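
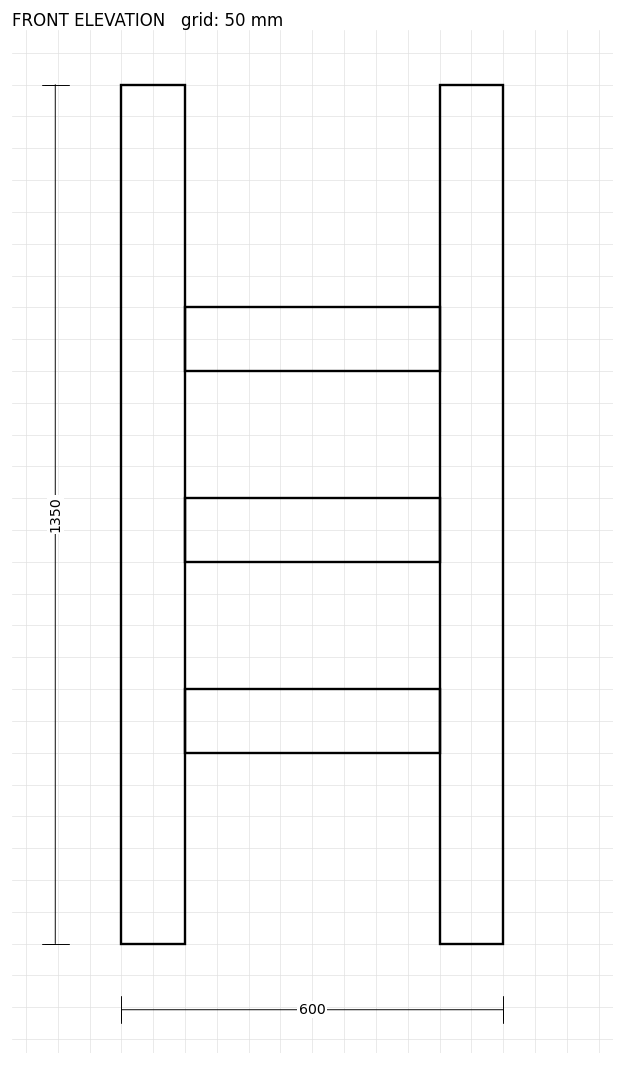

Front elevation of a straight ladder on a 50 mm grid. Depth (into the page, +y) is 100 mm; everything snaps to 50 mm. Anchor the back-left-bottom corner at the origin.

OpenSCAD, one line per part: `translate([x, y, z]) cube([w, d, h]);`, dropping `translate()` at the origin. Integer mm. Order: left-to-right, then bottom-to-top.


cube([100, 100, 1350]);
translate([100, 0, 300]) cube([400, 100, 100]);
translate([100, 0, 600]) cube([400, 100, 100]);
translate([100, 0, 900]) cube([400, 100, 100]);
translate([500, 0, 0]) cube([100, 100, 1350]);


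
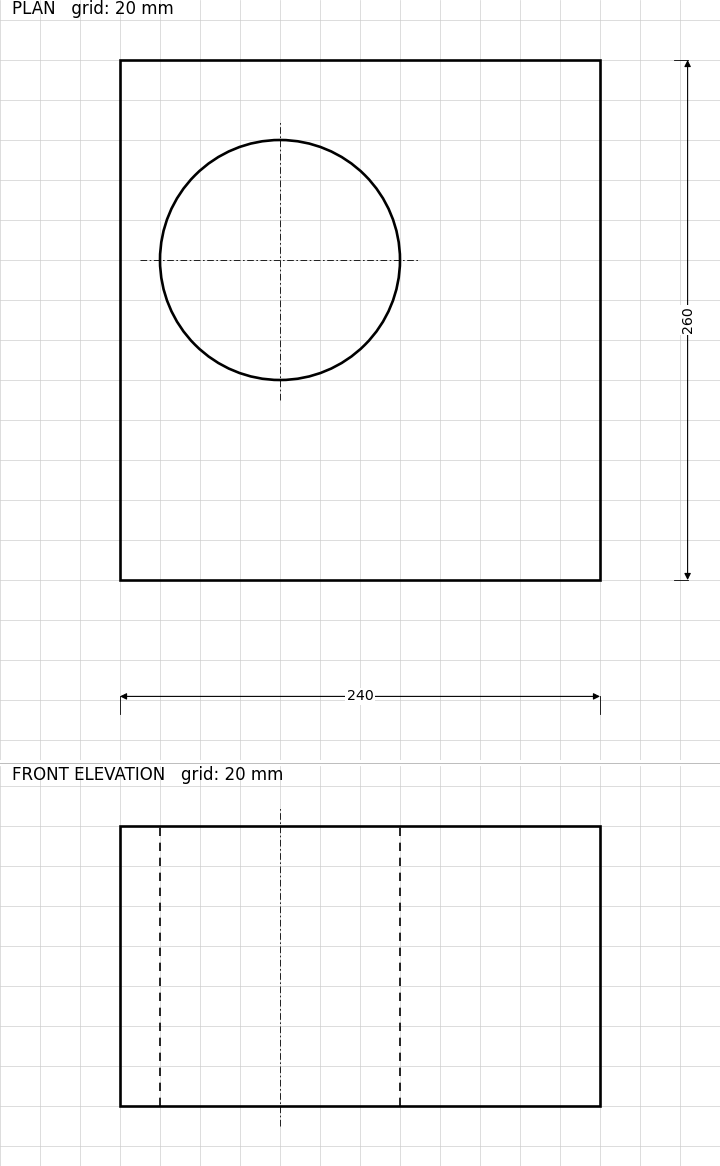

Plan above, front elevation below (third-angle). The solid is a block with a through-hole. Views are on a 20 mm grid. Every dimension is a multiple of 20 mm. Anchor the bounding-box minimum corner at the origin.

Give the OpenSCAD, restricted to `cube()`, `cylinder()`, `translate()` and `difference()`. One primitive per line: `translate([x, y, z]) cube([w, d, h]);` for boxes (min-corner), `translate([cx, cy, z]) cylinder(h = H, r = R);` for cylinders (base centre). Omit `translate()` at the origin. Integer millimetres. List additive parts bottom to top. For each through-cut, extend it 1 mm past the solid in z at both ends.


difference() {
  cube([240, 260, 140]);
  translate([80, 160, -1]) cylinder(h = 142, r = 60);
}


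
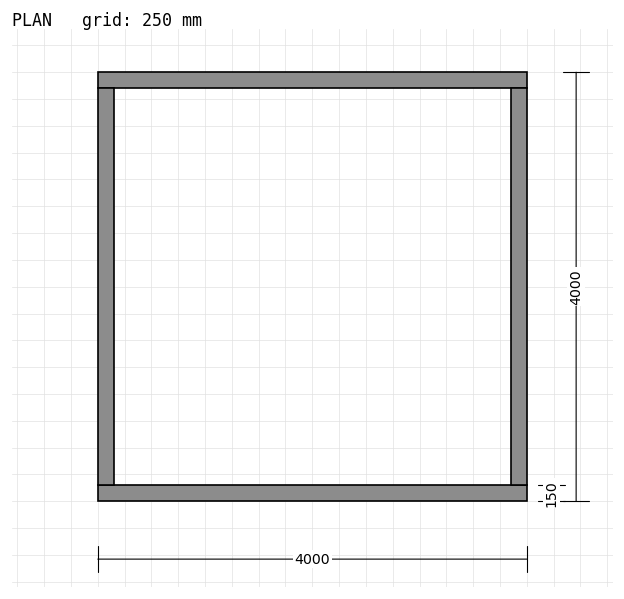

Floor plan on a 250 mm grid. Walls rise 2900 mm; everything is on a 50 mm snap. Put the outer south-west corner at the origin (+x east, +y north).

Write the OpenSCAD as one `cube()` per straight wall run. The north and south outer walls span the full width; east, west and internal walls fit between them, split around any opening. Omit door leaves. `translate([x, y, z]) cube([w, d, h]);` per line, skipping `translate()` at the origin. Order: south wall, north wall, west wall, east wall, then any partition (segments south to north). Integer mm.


cube([4000, 150, 2900]);
translate([0, 3850, 0]) cube([4000, 150, 2900]);
translate([0, 150, 0]) cube([150, 3700, 2900]);
translate([3850, 150, 0]) cube([150, 3700, 2900]);


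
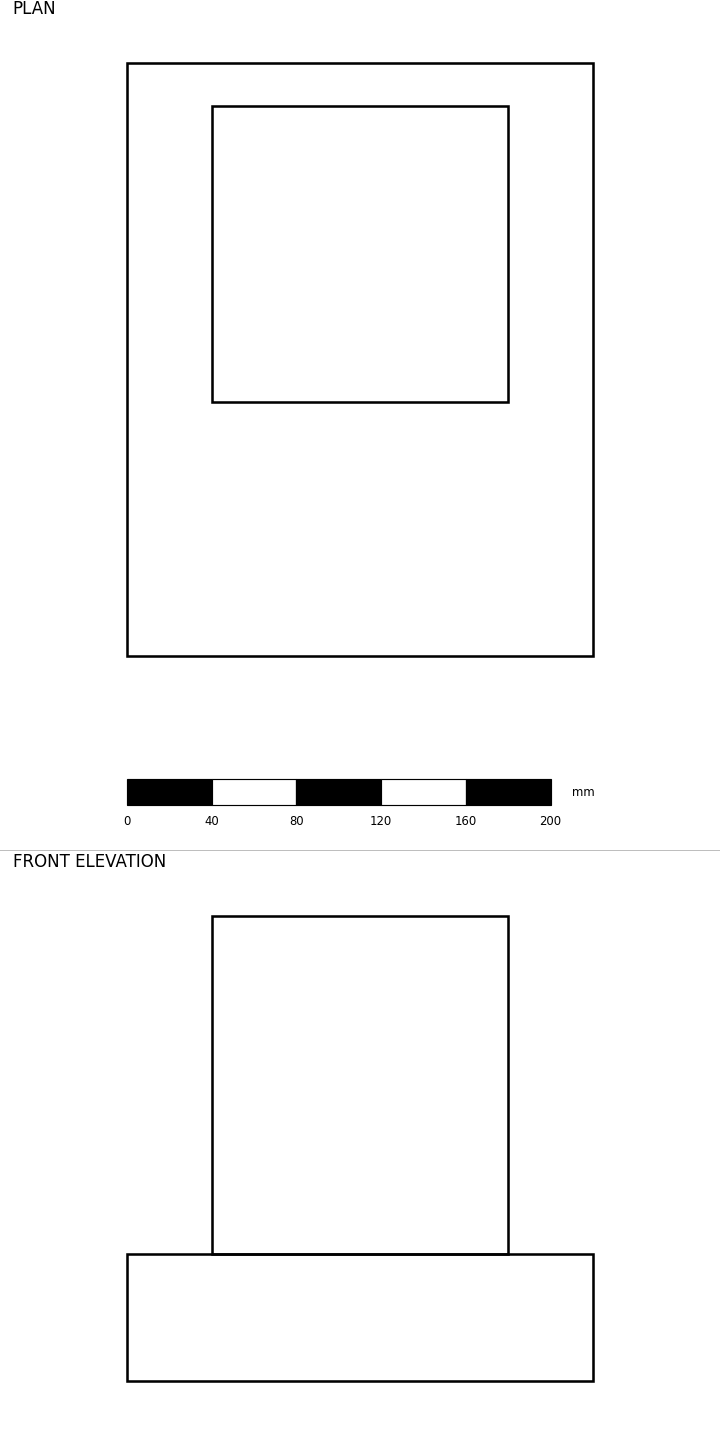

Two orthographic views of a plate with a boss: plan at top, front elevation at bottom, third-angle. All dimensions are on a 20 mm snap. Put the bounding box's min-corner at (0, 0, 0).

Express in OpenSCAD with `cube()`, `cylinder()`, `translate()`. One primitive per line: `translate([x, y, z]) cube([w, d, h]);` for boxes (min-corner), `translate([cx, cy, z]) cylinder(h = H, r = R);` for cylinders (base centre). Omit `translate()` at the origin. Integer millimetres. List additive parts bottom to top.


cube([220, 280, 60]);
translate([40, 120, 60]) cube([140, 140, 160]);


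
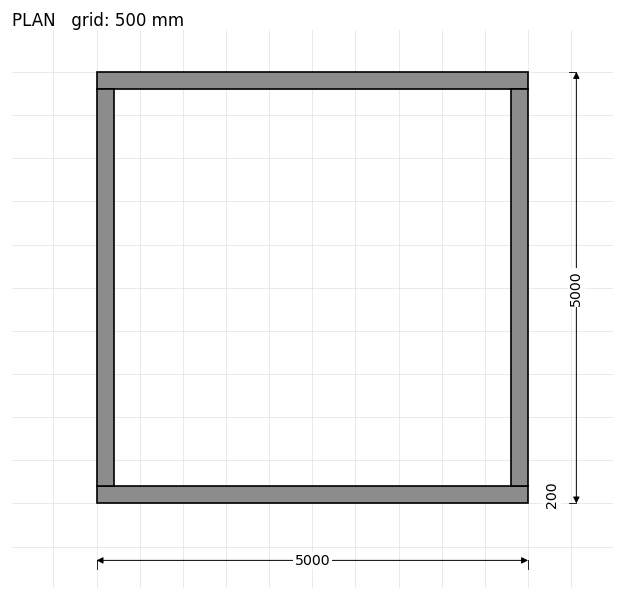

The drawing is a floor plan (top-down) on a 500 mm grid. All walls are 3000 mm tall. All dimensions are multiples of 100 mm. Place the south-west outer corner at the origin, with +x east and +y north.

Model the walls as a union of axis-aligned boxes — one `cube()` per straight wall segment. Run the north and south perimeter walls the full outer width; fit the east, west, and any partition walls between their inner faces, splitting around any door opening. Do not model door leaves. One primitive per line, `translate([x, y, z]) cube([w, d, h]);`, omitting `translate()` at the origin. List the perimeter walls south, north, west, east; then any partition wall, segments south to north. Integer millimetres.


cube([5000, 200, 3000]);
translate([0, 4800, 0]) cube([5000, 200, 3000]);
translate([0, 200, 0]) cube([200, 4600, 3000]);
translate([4800, 200, 0]) cube([200, 4600, 3000]);


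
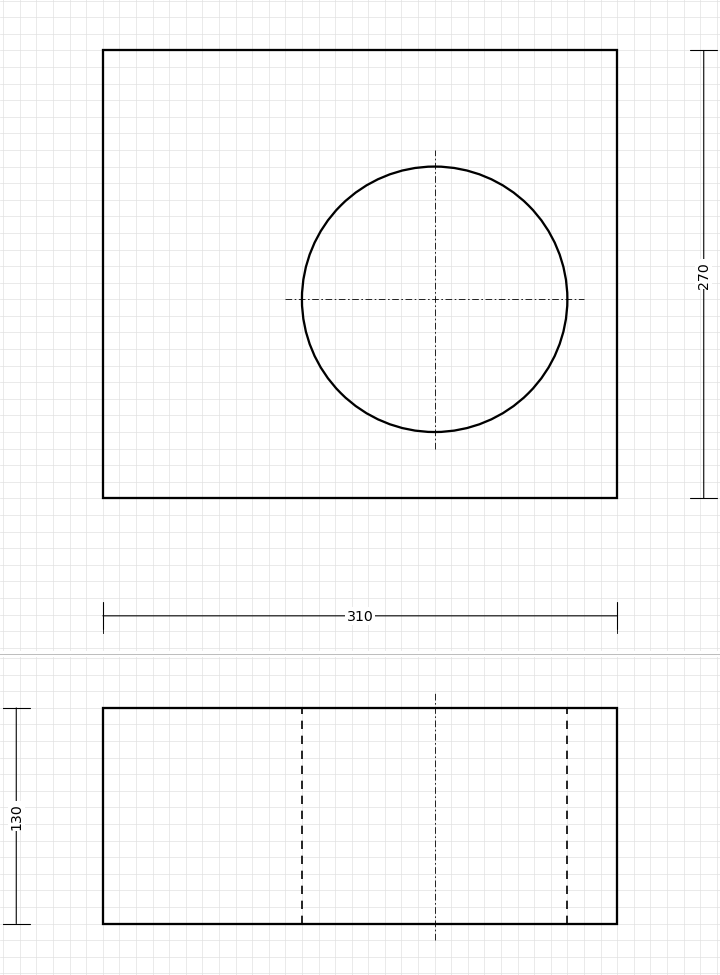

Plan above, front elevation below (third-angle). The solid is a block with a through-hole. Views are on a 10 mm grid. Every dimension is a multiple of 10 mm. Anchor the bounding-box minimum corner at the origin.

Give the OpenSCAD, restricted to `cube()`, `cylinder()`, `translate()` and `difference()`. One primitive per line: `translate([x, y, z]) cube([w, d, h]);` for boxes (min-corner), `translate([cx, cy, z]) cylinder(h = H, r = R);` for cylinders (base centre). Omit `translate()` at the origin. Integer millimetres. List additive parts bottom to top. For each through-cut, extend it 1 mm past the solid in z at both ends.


difference() {
  cube([310, 270, 130]);
  translate([200, 120, -1]) cylinder(h = 132, r = 80);
}


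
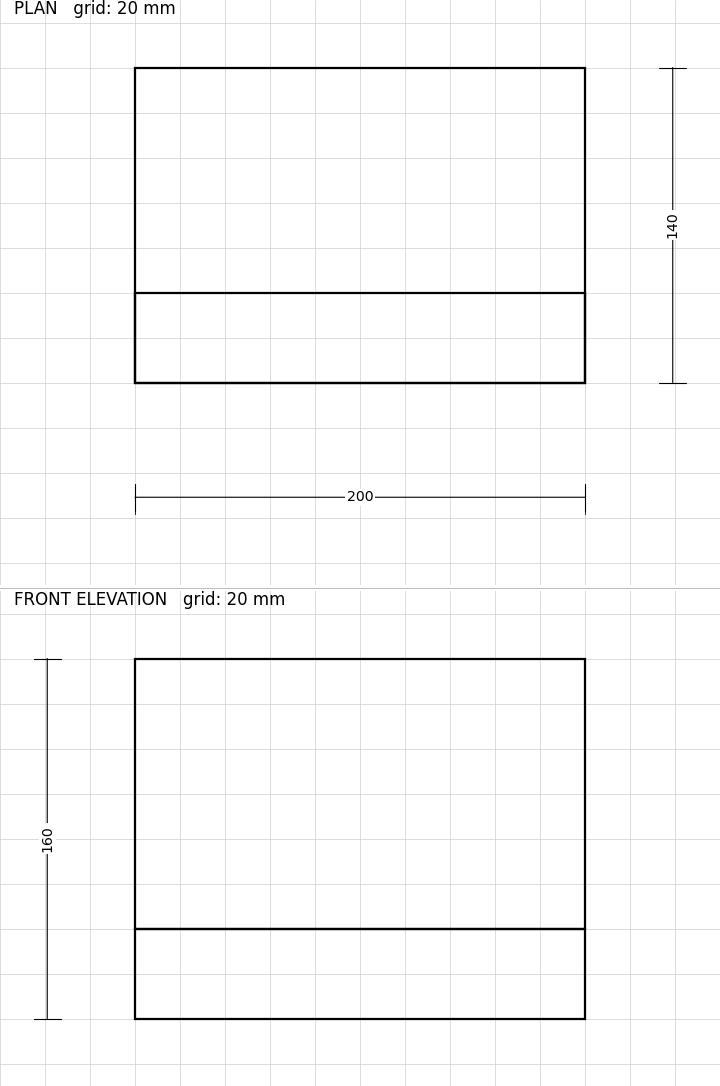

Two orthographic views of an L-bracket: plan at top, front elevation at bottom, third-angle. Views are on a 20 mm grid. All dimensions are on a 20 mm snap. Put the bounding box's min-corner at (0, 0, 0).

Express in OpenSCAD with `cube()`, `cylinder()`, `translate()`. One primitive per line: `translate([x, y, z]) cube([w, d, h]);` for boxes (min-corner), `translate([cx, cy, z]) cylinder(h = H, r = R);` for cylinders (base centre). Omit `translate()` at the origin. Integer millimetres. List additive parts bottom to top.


cube([200, 140, 40]);
translate([0, 0, 40]) cube([200, 40, 120]);


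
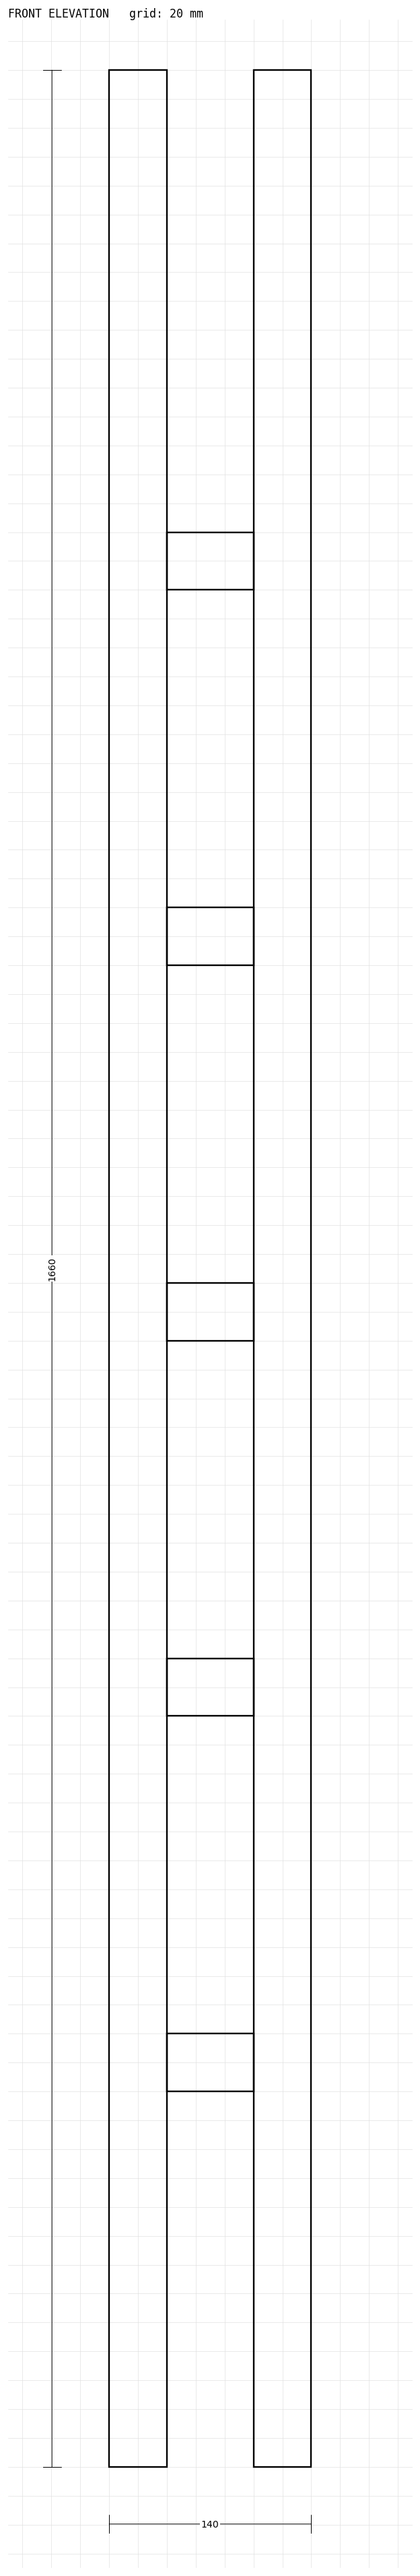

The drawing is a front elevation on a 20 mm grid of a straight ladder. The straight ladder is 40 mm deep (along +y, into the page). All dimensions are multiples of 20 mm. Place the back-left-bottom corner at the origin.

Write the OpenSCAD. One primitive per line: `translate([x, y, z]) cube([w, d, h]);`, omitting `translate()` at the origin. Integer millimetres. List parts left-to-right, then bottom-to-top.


cube([40, 40, 1660]);
translate([40, 0, 260]) cube([60, 40, 40]);
translate([40, 0, 520]) cube([60, 40, 40]);
translate([40, 0, 780]) cube([60, 40, 40]);
translate([40, 0, 1040]) cube([60, 40, 40]);
translate([40, 0, 1300]) cube([60, 40, 40]);
translate([100, 0, 0]) cube([40, 40, 1660]);


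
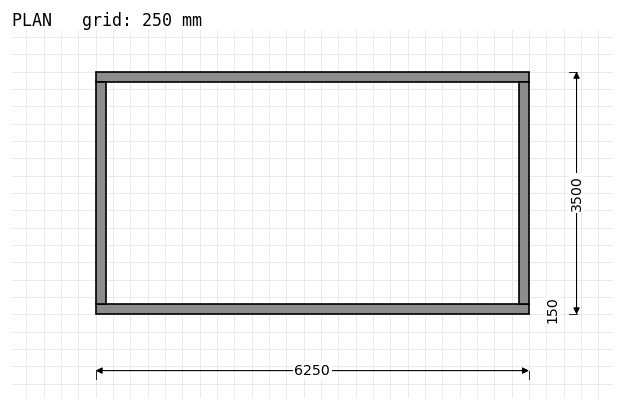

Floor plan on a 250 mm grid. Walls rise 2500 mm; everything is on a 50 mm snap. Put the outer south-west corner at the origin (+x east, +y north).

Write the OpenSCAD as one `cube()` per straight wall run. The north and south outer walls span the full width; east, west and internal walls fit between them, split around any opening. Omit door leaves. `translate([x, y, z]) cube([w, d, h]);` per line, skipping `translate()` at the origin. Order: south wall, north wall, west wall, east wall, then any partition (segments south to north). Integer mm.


cube([6250, 150, 2500]);
translate([0, 3350, 0]) cube([6250, 150, 2500]);
translate([0, 150, 0]) cube([150, 3200, 2500]);
translate([6100, 150, 0]) cube([150, 3200, 2500]);


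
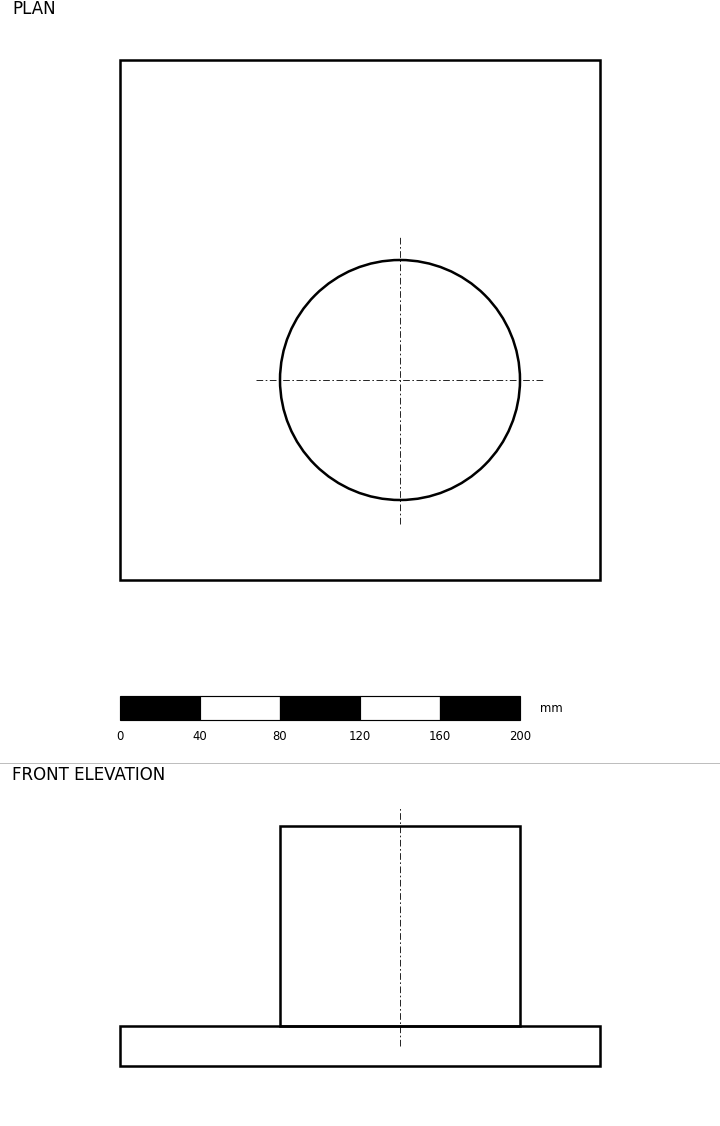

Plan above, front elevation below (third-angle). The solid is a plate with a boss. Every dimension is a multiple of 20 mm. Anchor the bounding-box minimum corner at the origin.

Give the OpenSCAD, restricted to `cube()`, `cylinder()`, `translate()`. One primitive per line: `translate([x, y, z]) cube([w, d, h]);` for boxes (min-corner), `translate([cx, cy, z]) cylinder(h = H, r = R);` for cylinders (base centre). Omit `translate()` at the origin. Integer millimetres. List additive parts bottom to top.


cube([240, 260, 20]);
translate([140, 100, 20]) cylinder(h = 100, r = 60);


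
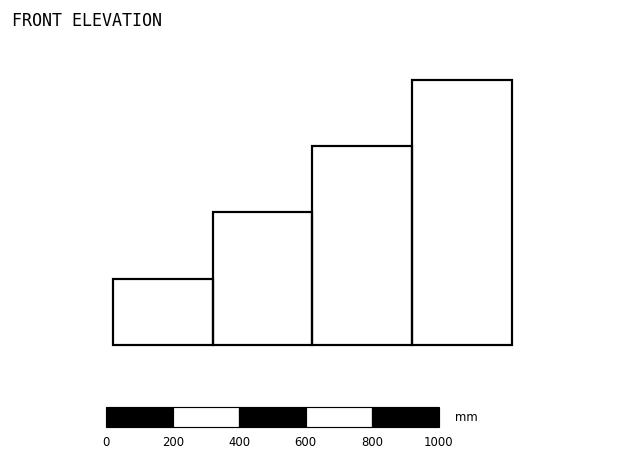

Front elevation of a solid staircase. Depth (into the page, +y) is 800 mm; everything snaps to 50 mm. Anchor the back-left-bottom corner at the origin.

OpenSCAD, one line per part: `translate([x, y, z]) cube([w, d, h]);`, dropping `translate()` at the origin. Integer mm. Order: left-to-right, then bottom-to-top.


cube([300, 800, 200]);
translate([300, 0, 0]) cube([300, 800, 400]);
translate([600, 0, 0]) cube([300, 800, 600]);
translate([900, 0, 0]) cube([300, 800, 800]);


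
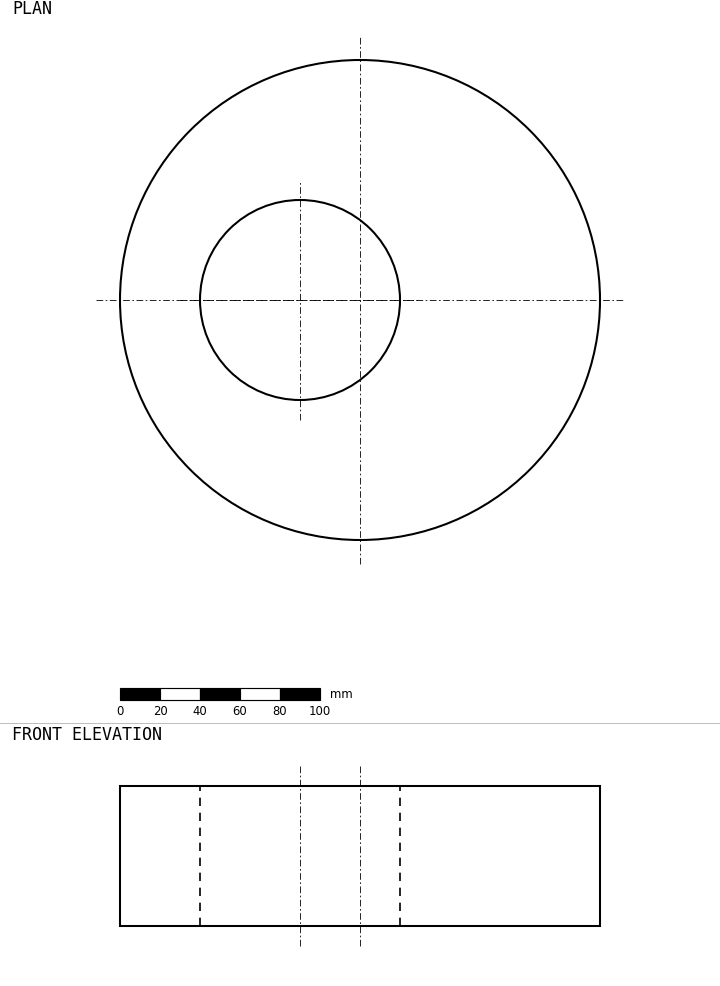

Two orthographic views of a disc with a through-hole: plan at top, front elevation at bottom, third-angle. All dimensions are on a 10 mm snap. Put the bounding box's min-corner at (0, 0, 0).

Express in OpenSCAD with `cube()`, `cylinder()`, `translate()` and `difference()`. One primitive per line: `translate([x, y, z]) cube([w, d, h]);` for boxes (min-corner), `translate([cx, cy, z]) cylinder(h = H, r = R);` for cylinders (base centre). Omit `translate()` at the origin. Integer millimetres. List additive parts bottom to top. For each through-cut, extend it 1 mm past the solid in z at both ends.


difference() {
  translate([120, 120, 0]) cylinder(h = 70, r = 120);
  translate([90, 120, -1]) cylinder(h = 72, r = 50);
}


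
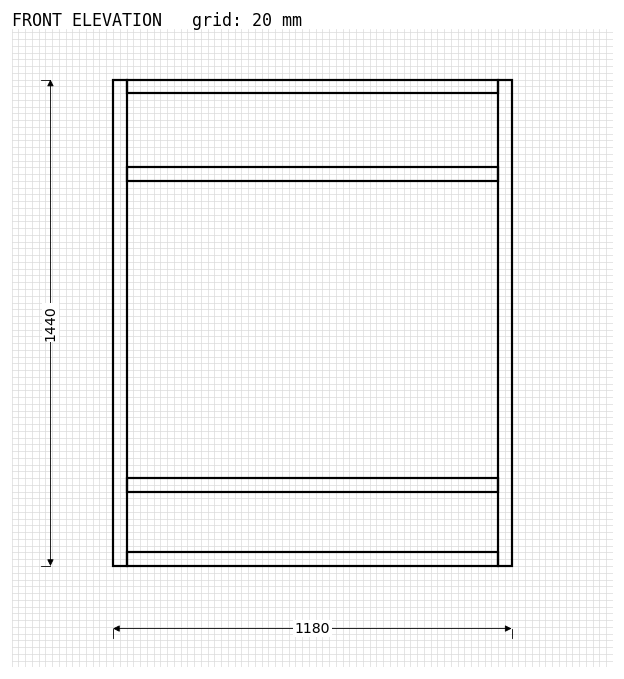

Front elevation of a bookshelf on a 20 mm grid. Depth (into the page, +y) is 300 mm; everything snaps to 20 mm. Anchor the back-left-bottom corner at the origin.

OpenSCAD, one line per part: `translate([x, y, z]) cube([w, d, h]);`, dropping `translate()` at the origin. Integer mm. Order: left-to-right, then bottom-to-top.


cube([40, 300, 1440]);
translate([40, 0, 0]) cube([1100, 300, 40]);
translate([40, 0, 220]) cube([1100, 300, 40]);
translate([40, 0, 1140]) cube([1100, 300, 40]);
translate([40, 0, 1400]) cube([1100, 300, 40]);
translate([1140, 0, 0]) cube([40, 300, 1440]);


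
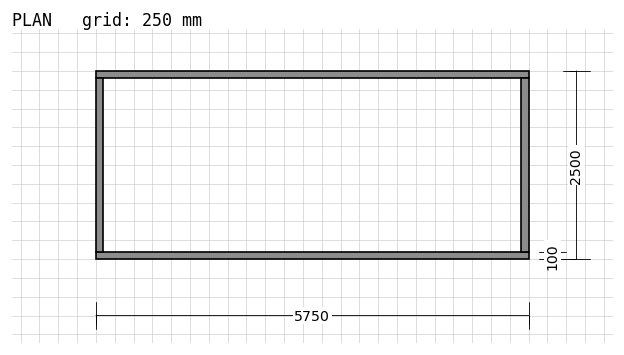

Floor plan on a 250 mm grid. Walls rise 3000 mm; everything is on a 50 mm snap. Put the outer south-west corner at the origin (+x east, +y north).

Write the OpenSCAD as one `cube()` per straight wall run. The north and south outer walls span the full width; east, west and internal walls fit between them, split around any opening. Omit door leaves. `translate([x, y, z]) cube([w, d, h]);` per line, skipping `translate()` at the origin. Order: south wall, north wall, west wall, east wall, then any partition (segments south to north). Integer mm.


cube([5750, 100, 3000]);
translate([0, 2400, 0]) cube([5750, 100, 3000]);
translate([0, 100, 0]) cube([100, 2300, 3000]);
translate([5650, 100, 0]) cube([100, 2300, 3000]);


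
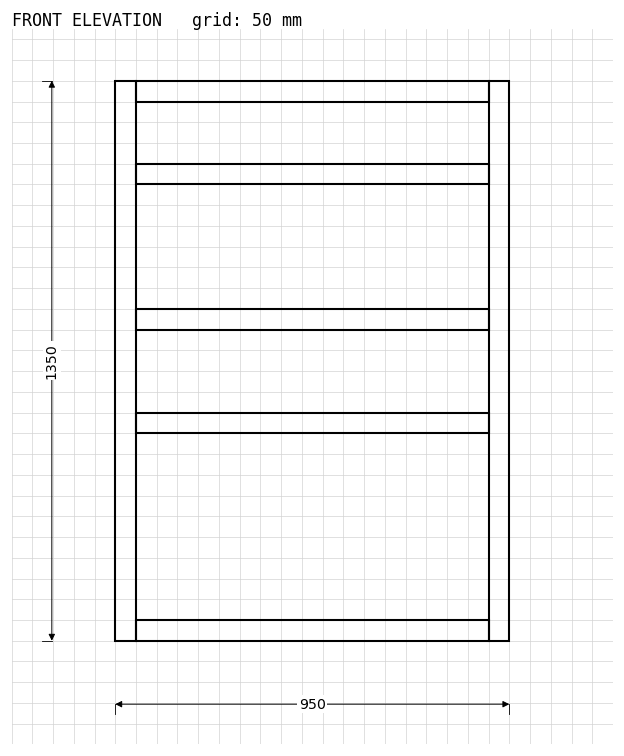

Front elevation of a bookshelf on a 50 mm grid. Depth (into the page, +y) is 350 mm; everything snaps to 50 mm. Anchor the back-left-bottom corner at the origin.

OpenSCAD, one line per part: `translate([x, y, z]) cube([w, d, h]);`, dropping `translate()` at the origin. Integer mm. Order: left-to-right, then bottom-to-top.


cube([50, 350, 1350]);
translate([50, 0, 0]) cube([850, 350, 50]);
translate([50, 0, 500]) cube([850, 350, 50]);
translate([50, 0, 750]) cube([850, 350, 50]);
translate([50, 0, 1100]) cube([850, 350, 50]);
translate([50, 0, 1300]) cube([850, 350, 50]);
translate([900, 0, 0]) cube([50, 350, 1350]);


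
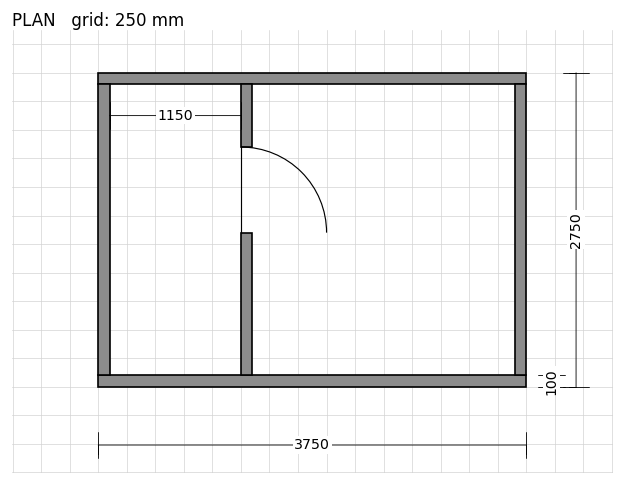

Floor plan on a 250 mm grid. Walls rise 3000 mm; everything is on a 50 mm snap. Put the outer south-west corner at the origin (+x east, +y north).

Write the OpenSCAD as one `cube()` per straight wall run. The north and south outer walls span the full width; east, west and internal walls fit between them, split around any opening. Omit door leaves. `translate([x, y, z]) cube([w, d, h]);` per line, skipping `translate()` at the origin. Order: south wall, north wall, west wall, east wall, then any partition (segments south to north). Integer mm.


cube([3750, 100, 3000]);
translate([0, 2650, 0]) cube([3750, 100, 3000]);
translate([0, 100, 0]) cube([100, 2550, 3000]);
translate([3650, 100, 0]) cube([100, 2550, 3000]);
translate([1250, 100, 0]) cube([100, 1250, 3000]);
translate([1250, 2100, 0]) cube([100, 550, 3000]);


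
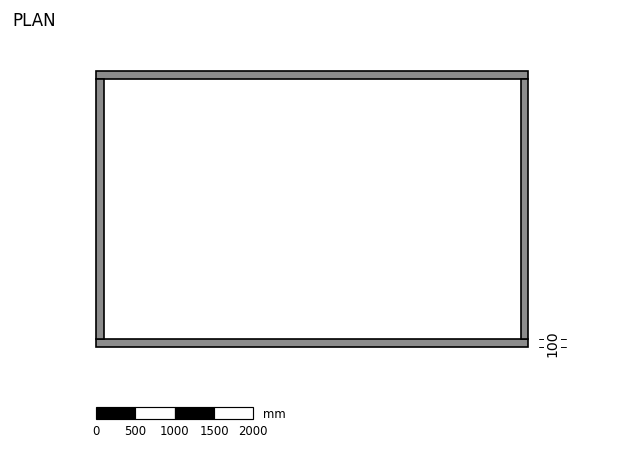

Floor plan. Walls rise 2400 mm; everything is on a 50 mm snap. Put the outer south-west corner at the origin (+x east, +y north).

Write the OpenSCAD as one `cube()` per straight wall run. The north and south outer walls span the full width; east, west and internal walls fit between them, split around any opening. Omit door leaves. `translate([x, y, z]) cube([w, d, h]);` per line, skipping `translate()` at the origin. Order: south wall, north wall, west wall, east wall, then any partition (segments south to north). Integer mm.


cube([5500, 100, 2400]);
translate([0, 3400, 0]) cube([5500, 100, 2400]);
translate([0, 100, 0]) cube([100, 3300, 2400]);
translate([5400, 100, 0]) cube([100, 3300, 2400]);


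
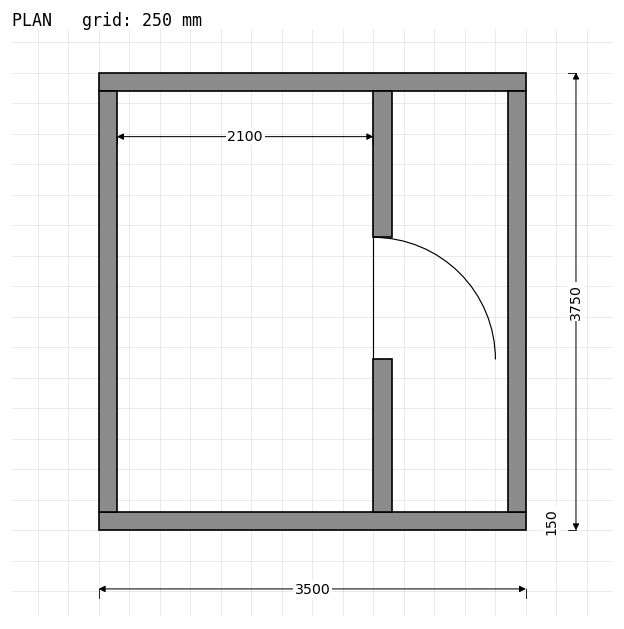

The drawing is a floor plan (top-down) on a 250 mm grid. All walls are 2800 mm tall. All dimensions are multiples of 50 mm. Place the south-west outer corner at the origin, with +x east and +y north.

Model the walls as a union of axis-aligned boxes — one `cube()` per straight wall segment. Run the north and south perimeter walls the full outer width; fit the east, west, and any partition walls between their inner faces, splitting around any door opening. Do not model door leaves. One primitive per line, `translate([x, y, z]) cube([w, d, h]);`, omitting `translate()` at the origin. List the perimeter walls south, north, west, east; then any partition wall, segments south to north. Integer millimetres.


cube([3500, 150, 2800]);
translate([0, 3600, 0]) cube([3500, 150, 2800]);
translate([0, 150, 0]) cube([150, 3450, 2800]);
translate([3350, 150, 0]) cube([150, 3450, 2800]);
translate([2250, 150, 0]) cube([150, 1250, 2800]);
translate([2250, 2400, 0]) cube([150, 1200, 2800]);


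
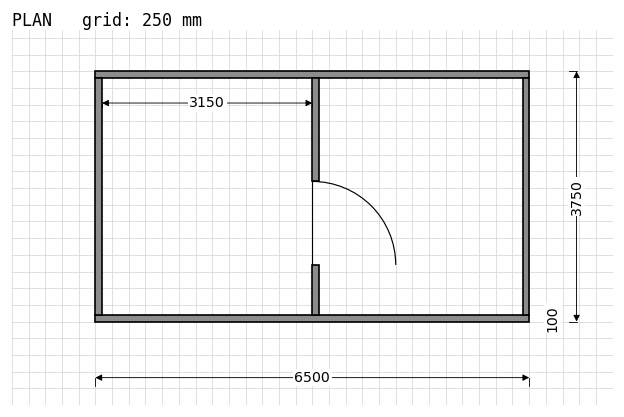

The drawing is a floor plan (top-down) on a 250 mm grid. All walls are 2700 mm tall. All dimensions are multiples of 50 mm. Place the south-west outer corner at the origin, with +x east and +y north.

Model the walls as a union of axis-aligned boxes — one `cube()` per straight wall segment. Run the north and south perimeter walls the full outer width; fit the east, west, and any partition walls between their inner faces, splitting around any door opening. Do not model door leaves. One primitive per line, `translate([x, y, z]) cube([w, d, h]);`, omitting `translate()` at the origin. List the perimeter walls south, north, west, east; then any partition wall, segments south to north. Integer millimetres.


cube([6500, 100, 2700]);
translate([0, 3650, 0]) cube([6500, 100, 2700]);
translate([0, 100, 0]) cube([100, 3550, 2700]);
translate([6400, 100, 0]) cube([100, 3550, 2700]);
translate([3250, 100, 0]) cube([100, 750, 2700]);
translate([3250, 2100, 0]) cube([100, 1550, 2700]);


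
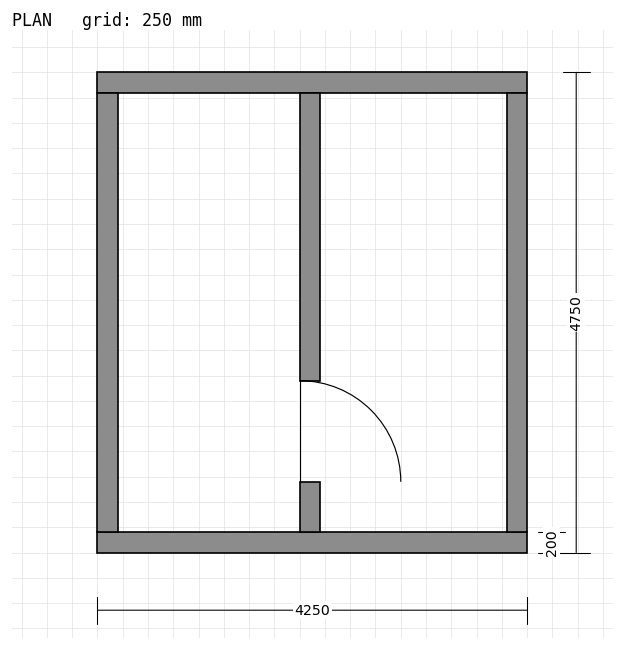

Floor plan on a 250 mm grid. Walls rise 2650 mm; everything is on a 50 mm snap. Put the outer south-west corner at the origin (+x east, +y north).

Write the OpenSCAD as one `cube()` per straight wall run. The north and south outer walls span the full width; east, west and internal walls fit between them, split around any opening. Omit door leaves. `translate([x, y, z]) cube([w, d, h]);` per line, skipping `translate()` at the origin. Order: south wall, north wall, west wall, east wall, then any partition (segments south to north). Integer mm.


cube([4250, 200, 2650]);
translate([0, 4550, 0]) cube([4250, 200, 2650]);
translate([0, 200, 0]) cube([200, 4350, 2650]);
translate([4050, 200, 0]) cube([200, 4350, 2650]);
translate([2000, 200, 0]) cube([200, 500, 2650]);
translate([2000, 1700, 0]) cube([200, 2850, 2650]);


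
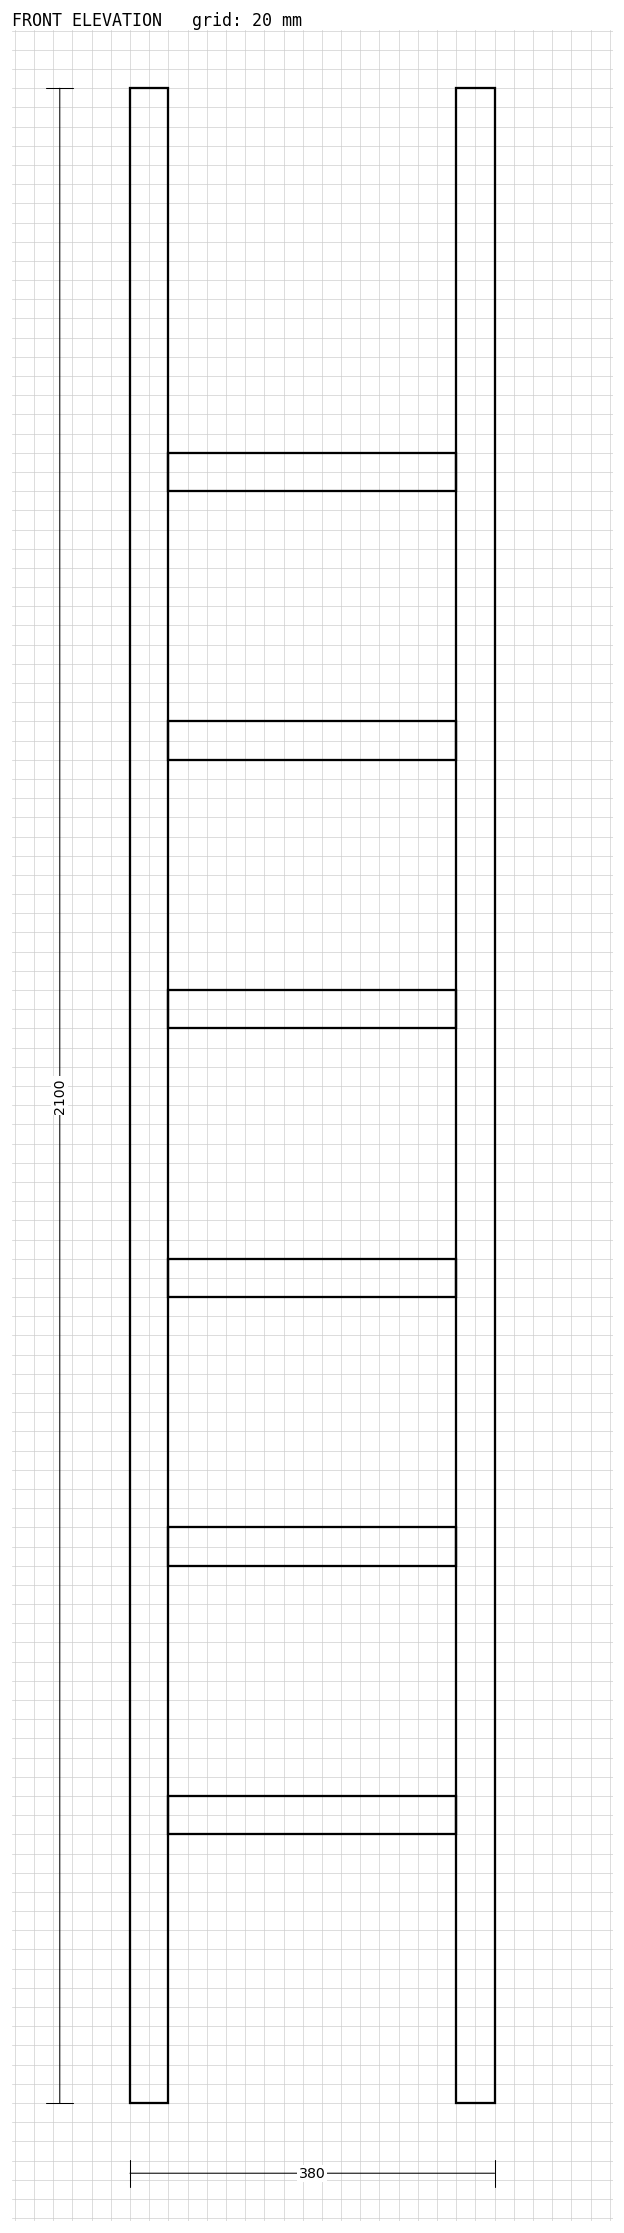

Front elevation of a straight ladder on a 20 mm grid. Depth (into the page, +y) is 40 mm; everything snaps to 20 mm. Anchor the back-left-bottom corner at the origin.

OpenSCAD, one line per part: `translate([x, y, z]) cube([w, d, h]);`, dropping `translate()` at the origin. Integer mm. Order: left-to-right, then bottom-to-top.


cube([40, 40, 2100]);
translate([40, 0, 280]) cube([300, 40, 40]);
translate([40, 0, 560]) cube([300, 40, 40]);
translate([40, 0, 840]) cube([300, 40, 40]);
translate([40, 0, 1120]) cube([300, 40, 40]);
translate([40, 0, 1400]) cube([300, 40, 40]);
translate([40, 0, 1680]) cube([300, 40, 40]);
translate([340, 0, 0]) cube([40, 40, 2100]);


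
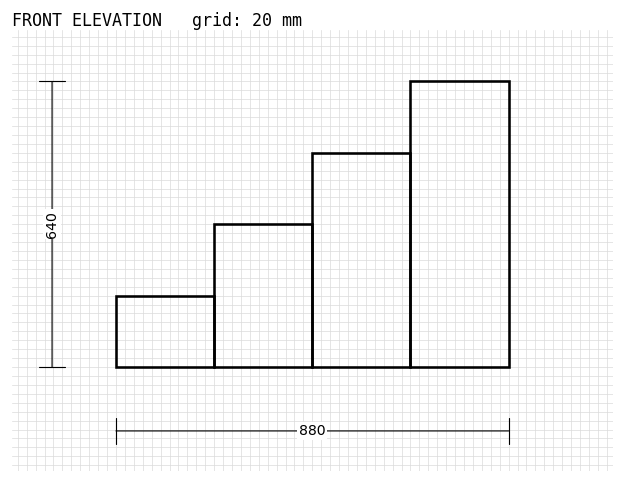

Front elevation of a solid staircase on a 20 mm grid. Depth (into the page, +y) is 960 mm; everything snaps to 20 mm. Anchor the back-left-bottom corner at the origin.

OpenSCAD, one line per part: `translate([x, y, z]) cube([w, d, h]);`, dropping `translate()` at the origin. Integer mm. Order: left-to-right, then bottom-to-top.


cube([220, 960, 160]);
translate([220, 0, 0]) cube([220, 960, 320]);
translate([440, 0, 0]) cube([220, 960, 480]);
translate([660, 0, 0]) cube([220, 960, 640]);


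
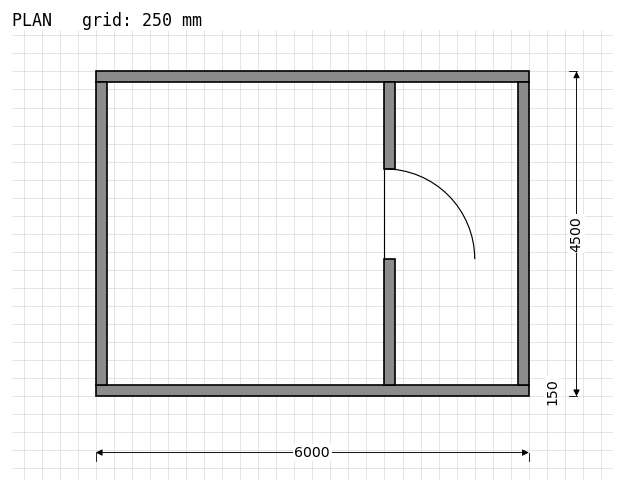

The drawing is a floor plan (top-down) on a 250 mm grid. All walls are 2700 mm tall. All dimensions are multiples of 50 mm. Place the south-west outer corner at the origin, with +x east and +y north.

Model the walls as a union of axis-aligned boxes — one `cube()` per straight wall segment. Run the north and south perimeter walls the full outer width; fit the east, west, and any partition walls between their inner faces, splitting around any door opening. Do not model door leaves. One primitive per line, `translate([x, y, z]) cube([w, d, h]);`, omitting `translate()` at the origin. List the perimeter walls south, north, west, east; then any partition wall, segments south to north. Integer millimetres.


cube([6000, 150, 2700]);
translate([0, 4350, 0]) cube([6000, 150, 2700]);
translate([0, 150, 0]) cube([150, 4200, 2700]);
translate([5850, 150, 0]) cube([150, 4200, 2700]);
translate([4000, 150, 0]) cube([150, 1750, 2700]);
translate([4000, 3150, 0]) cube([150, 1200, 2700]);


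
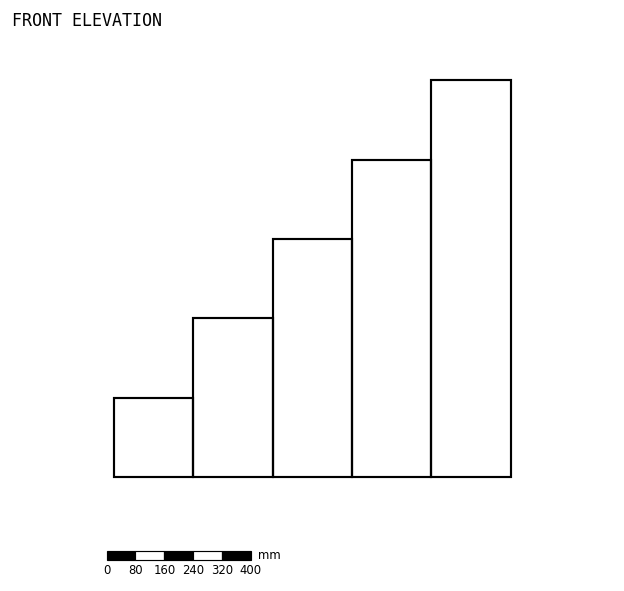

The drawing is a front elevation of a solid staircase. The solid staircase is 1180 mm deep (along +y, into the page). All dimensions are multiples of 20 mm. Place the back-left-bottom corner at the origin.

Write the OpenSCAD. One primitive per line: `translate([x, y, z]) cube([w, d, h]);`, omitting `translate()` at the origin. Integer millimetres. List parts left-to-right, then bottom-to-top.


cube([220, 1180, 220]);
translate([220, 0, 0]) cube([220, 1180, 440]);
translate([440, 0, 0]) cube([220, 1180, 660]);
translate([660, 0, 0]) cube([220, 1180, 880]);
translate([880, 0, 0]) cube([220, 1180, 1100]);


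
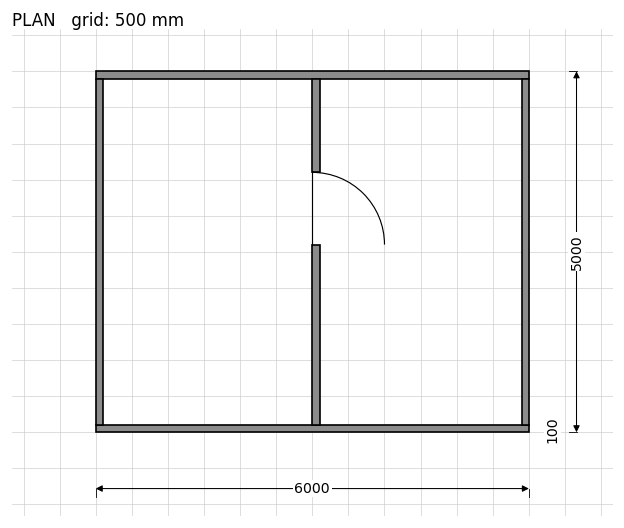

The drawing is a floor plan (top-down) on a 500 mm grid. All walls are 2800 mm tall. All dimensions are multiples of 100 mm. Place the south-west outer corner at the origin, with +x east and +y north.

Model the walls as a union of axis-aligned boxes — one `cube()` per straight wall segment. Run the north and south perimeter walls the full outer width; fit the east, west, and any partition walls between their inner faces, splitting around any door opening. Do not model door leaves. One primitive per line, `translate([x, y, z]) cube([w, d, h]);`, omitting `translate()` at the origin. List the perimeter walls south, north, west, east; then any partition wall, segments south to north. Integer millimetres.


cube([6000, 100, 2800]);
translate([0, 4900, 0]) cube([6000, 100, 2800]);
translate([0, 100, 0]) cube([100, 4800, 2800]);
translate([5900, 100, 0]) cube([100, 4800, 2800]);
translate([3000, 100, 0]) cube([100, 2500, 2800]);
translate([3000, 3600, 0]) cube([100, 1300, 2800]);


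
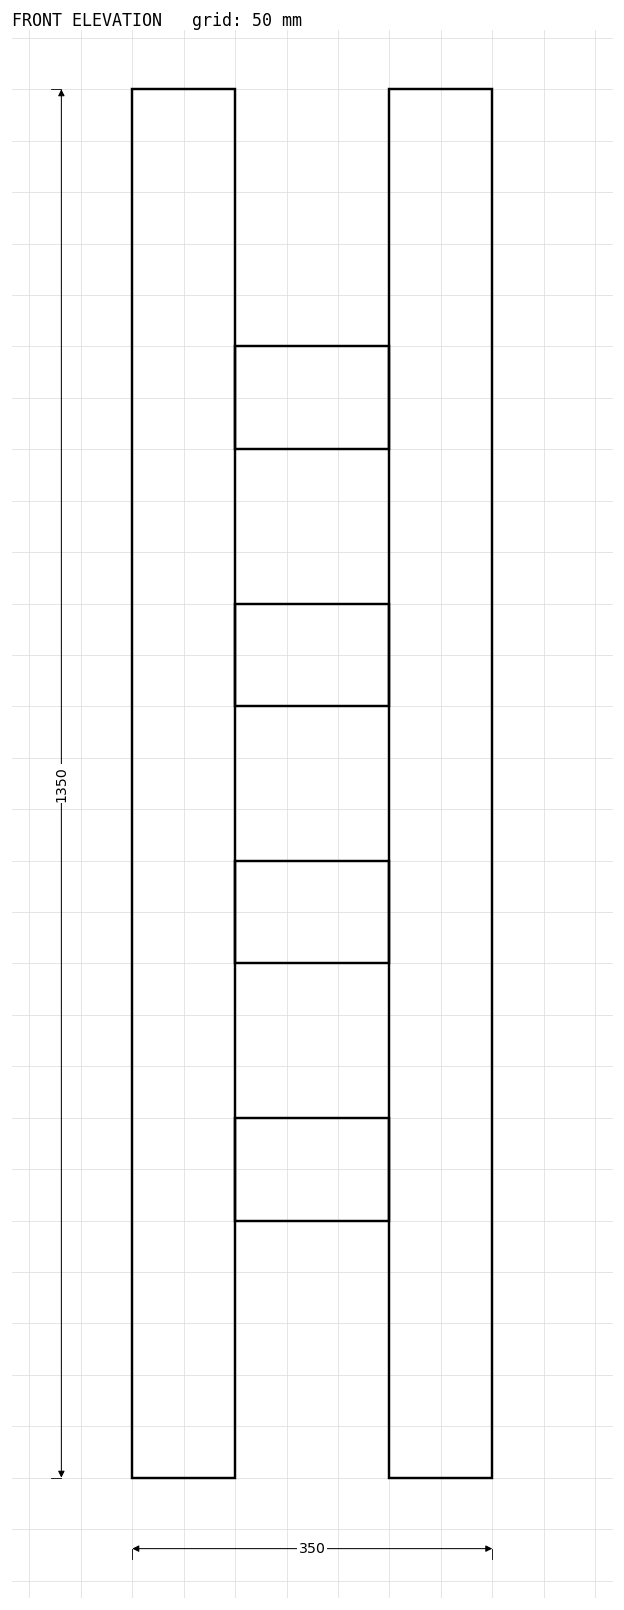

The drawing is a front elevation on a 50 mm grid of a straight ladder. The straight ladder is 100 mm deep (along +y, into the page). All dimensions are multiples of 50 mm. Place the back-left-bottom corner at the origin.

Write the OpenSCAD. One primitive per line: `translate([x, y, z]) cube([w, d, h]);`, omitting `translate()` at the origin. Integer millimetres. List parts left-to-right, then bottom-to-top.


cube([100, 100, 1350]);
translate([100, 0, 250]) cube([150, 100, 100]);
translate([100, 0, 500]) cube([150, 100, 100]);
translate([100, 0, 750]) cube([150, 100, 100]);
translate([100, 0, 1000]) cube([150, 100, 100]);
translate([250, 0, 0]) cube([100, 100, 1350]);


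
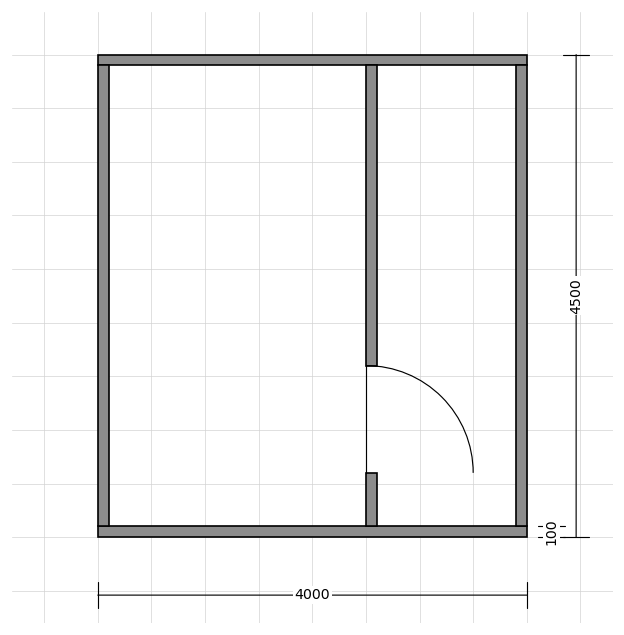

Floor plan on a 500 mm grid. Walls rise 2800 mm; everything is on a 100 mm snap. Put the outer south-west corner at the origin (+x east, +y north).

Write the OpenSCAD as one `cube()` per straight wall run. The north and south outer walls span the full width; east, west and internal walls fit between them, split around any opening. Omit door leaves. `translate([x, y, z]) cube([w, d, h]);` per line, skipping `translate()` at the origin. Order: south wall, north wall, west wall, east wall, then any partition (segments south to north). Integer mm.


cube([4000, 100, 2800]);
translate([0, 4400, 0]) cube([4000, 100, 2800]);
translate([0, 100, 0]) cube([100, 4300, 2800]);
translate([3900, 100, 0]) cube([100, 4300, 2800]);
translate([2500, 100, 0]) cube([100, 500, 2800]);
translate([2500, 1600, 0]) cube([100, 2800, 2800]);


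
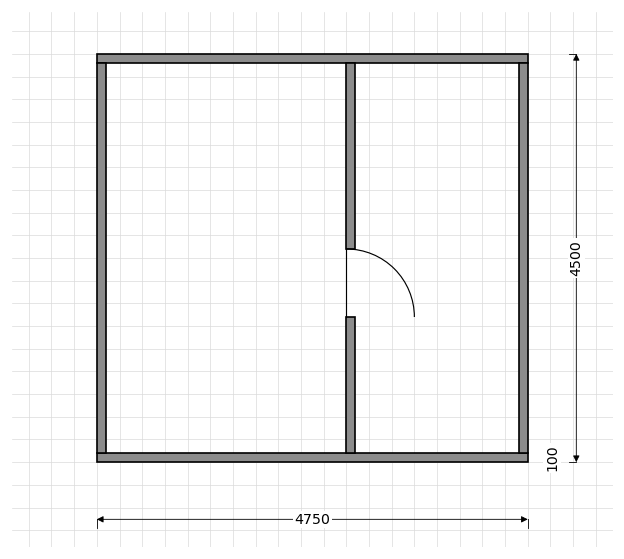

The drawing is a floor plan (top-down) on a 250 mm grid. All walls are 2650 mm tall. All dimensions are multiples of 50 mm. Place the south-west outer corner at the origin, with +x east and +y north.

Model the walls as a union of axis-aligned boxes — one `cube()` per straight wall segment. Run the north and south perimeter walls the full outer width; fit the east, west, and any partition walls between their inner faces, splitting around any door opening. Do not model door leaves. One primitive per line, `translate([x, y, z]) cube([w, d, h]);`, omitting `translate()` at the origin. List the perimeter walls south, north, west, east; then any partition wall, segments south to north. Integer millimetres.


cube([4750, 100, 2650]);
translate([0, 4400, 0]) cube([4750, 100, 2650]);
translate([0, 100, 0]) cube([100, 4300, 2650]);
translate([4650, 100, 0]) cube([100, 4300, 2650]);
translate([2750, 100, 0]) cube([100, 1500, 2650]);
translate([2750, 2350, 0]) cube([100, 2050, 2650]);


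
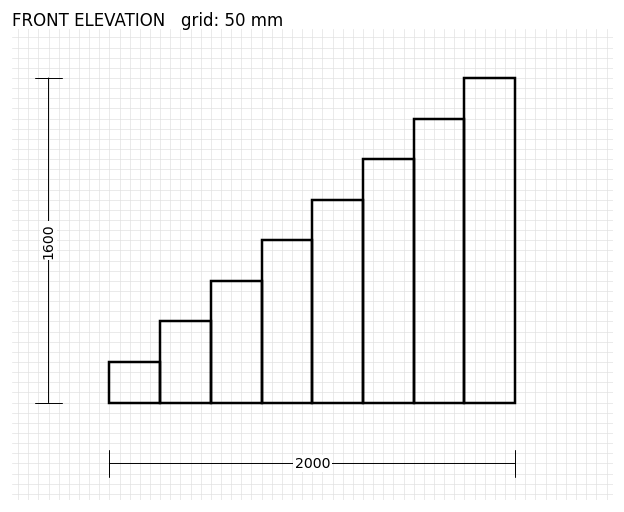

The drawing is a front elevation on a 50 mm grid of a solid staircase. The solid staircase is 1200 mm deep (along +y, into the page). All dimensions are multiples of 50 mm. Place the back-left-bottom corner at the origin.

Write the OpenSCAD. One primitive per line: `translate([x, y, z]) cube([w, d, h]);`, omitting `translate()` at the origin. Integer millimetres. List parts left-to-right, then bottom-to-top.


cube([250, 1200, 200]);
translate([250, 0, 0]) cube([250, 1200, 400]);
translate([500, 0, 0]) cube([250, 1200, 600]);
translate([750, 0, 0]) cube([250, 1200, 800]);
translate([1000, 0, 0]) cube([250, 1200, 1000]);
translate([1250, 0, 0]) cube([250, 1200, 1200]);
translate([1500, 0, 0]) cube([250, 1200, 1400]);
translate([1750, 0, 0]) cube([250, 1200, 1600]);


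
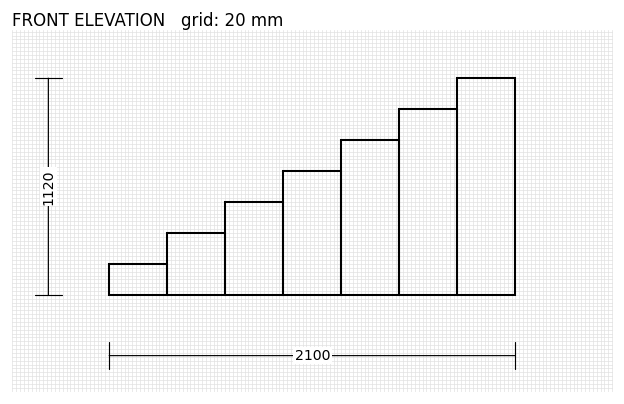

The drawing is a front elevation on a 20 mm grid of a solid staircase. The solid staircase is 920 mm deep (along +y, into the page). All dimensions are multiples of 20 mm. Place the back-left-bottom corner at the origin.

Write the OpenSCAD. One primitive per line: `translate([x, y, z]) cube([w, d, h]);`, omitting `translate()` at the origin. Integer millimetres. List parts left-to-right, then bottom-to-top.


cube([300, 920, 160]);
translate([300, 0, 0]) cube([300, 920, 320]);
translate([600, 0, 0]) cube([300, 920, 480]);
translate([900, 0, 0]) cube([300, 920, 640]);
translate([1200, 0, 0]) cube([300, 920, 800]);
translate([1500, 0, 0]) cube([300, 920, 960]);
translate([1800, 0, 0]) cube([300, 920, 1120]);


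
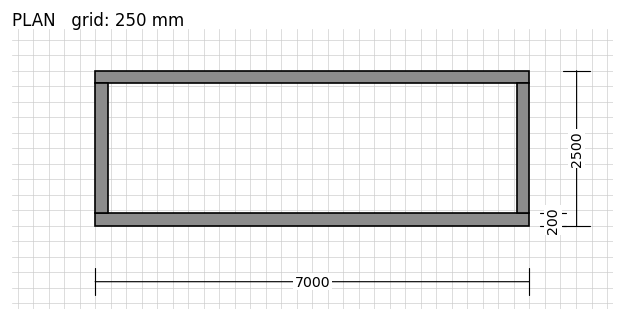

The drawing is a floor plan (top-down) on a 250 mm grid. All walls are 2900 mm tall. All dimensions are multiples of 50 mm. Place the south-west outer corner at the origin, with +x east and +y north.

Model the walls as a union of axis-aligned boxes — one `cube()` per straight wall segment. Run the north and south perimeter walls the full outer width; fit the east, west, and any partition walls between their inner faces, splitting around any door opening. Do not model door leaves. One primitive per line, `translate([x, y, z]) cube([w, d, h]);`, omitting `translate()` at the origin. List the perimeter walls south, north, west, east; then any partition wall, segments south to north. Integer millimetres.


cube([7000, 200, 2900]);
translate([0, 2300, 0]) cube([7000, 200, 2900]);
translate([0, 200, 0]) cube([200, 2100, 2900]);
translate([6800, 200, 0]) cube([200, 2100, 2900]);


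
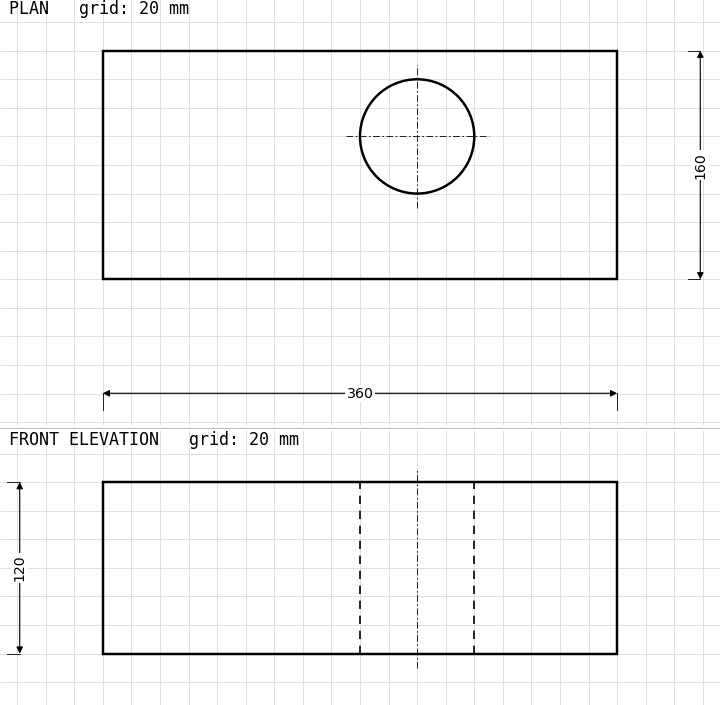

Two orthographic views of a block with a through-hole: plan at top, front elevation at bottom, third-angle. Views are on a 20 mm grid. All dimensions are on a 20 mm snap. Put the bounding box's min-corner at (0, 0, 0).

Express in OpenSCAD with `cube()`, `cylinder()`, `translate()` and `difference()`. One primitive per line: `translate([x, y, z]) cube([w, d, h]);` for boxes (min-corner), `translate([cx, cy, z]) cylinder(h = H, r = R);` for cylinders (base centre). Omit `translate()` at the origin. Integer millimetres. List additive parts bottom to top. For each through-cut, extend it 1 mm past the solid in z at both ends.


difference() {
  cube([360, 160, 120]);
  translate([220, 100, -1]) cylinder(h = 122, r = 40);
}


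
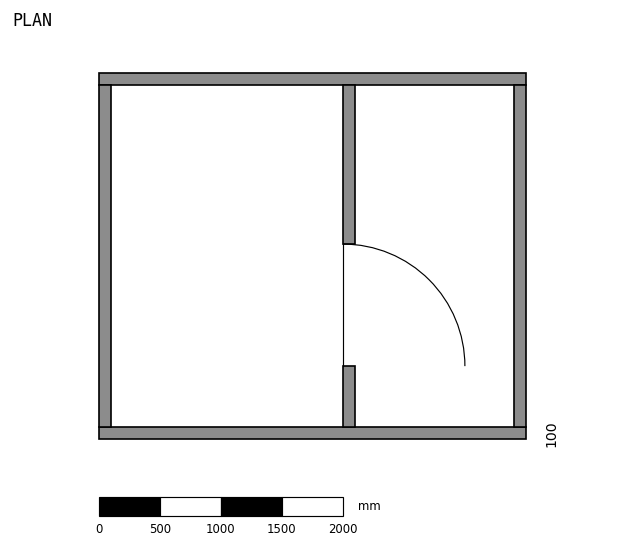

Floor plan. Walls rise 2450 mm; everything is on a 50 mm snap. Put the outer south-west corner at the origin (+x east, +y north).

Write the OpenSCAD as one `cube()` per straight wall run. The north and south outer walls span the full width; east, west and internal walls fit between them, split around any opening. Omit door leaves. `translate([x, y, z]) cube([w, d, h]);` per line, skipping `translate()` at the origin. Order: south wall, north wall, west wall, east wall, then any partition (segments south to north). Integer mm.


cube([3500, 100, 2450]);
translate([0, 2900, 0]) cube([3500, 100, 2450]);
translate([0, 100, 0]) cube([100, 2800, 2450]);
translate([3400, 100, 0]) cube([100, 2800, 2450]);
translate([2000, 100, 0]) cube([100, 500, 2450]);
translate([2000, 1600, 0]) cube([100, 1300, 2450]);


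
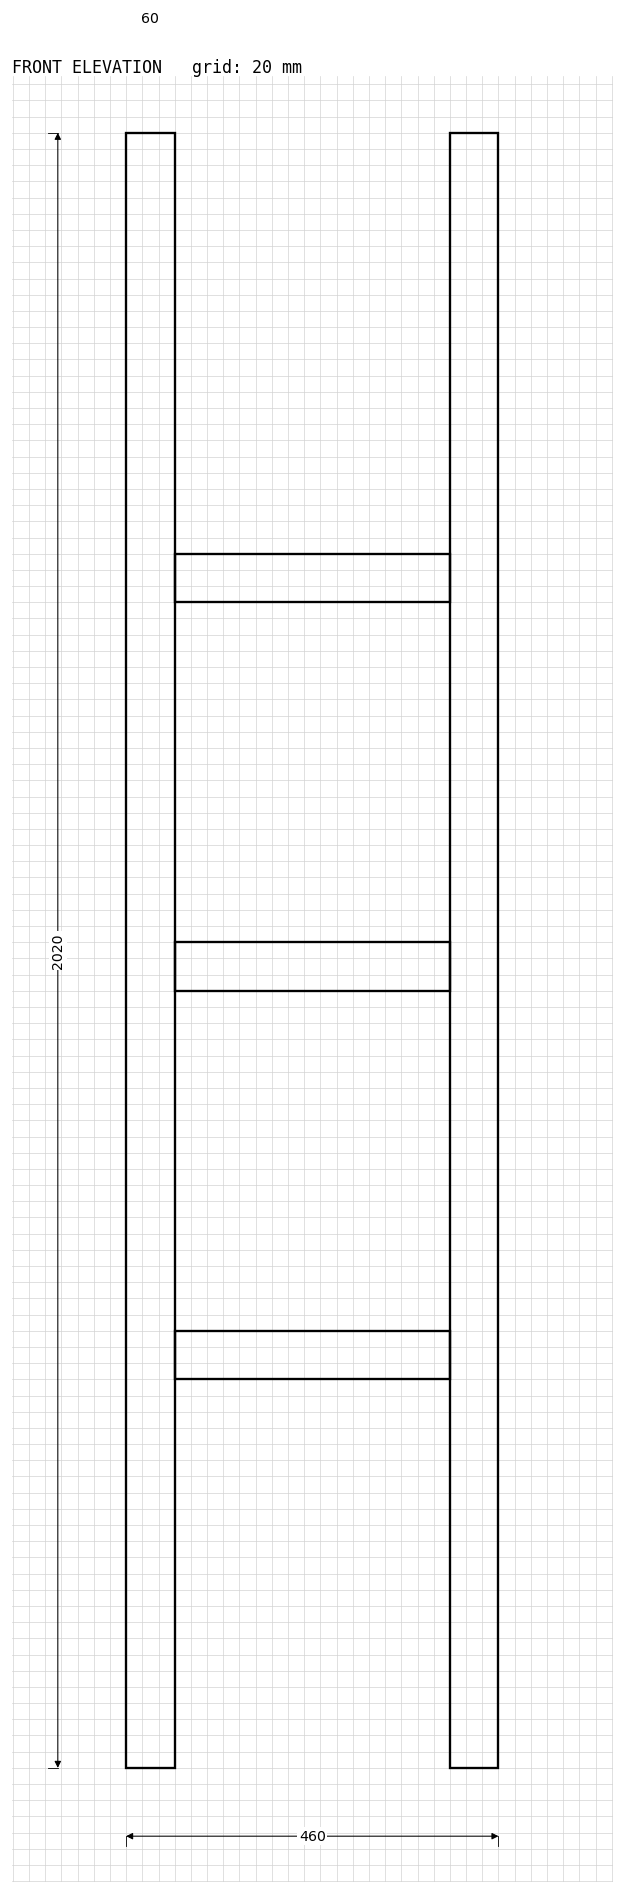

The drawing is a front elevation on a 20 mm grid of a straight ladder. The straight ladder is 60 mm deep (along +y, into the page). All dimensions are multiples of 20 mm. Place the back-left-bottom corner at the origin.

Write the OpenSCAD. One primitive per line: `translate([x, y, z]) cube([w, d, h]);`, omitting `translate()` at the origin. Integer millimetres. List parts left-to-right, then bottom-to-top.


cube([60, 60, 2020]);
translate([60, 0, 480]) cube([340, 60, 60]);
translate([60, 0, 960]) cube([340, 60, 60]);
translate([60, 0, 1440]) cube([340, 60, 60]);
translate([400, 0, 0]) cube([60, 60, 2020]);


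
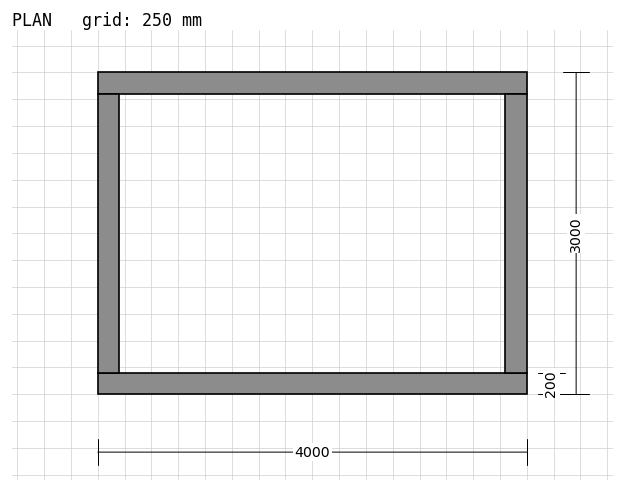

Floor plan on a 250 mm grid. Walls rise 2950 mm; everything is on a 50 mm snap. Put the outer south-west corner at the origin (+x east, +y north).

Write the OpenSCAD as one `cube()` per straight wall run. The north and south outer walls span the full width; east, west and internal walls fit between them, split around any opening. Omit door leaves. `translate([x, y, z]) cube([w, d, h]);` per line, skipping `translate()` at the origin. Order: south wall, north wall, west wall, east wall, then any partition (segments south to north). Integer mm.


cube([4000, 200, 2950]);
translate([0, 2800, 0]) cube([4000, 200, 2950]);
translate([0, 200, 0]) cube([200, 2600, 2950]);
translate([3800, 200, 0]) cube([200, 2600, 2950]);


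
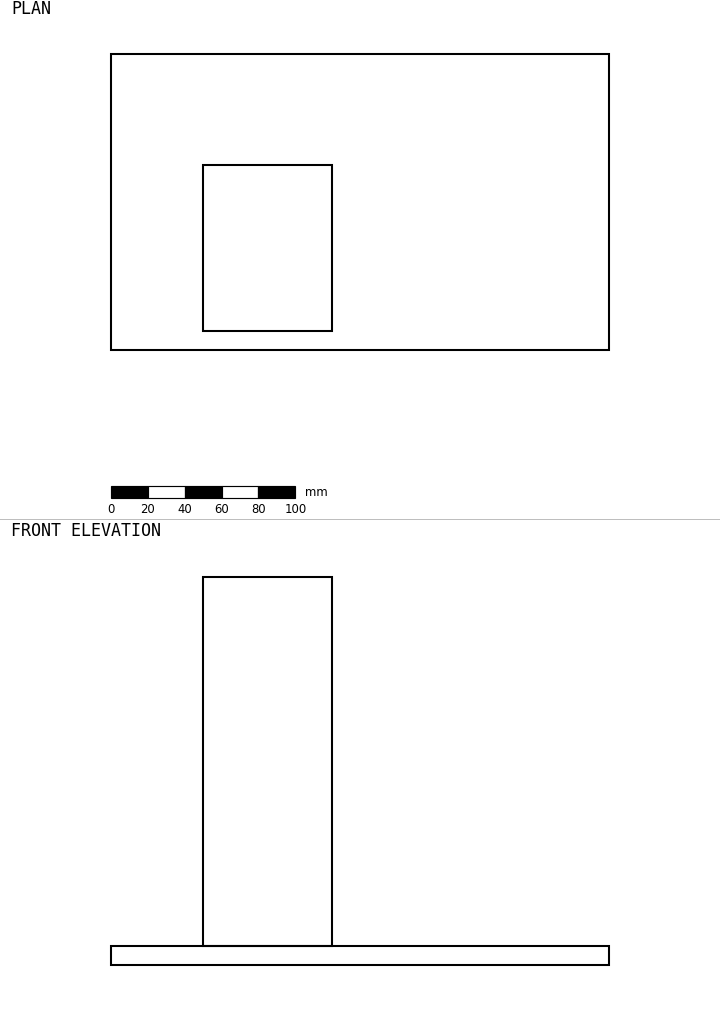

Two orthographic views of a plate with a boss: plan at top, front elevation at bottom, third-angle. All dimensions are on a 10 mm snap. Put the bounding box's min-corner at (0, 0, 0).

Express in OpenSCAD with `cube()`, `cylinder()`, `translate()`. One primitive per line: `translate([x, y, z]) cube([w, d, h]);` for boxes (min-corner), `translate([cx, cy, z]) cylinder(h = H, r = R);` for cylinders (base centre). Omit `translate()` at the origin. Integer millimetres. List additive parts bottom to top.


cube([270, 160, 10]);
translate([50, 10, 10]) cube([70, 90, 200]);


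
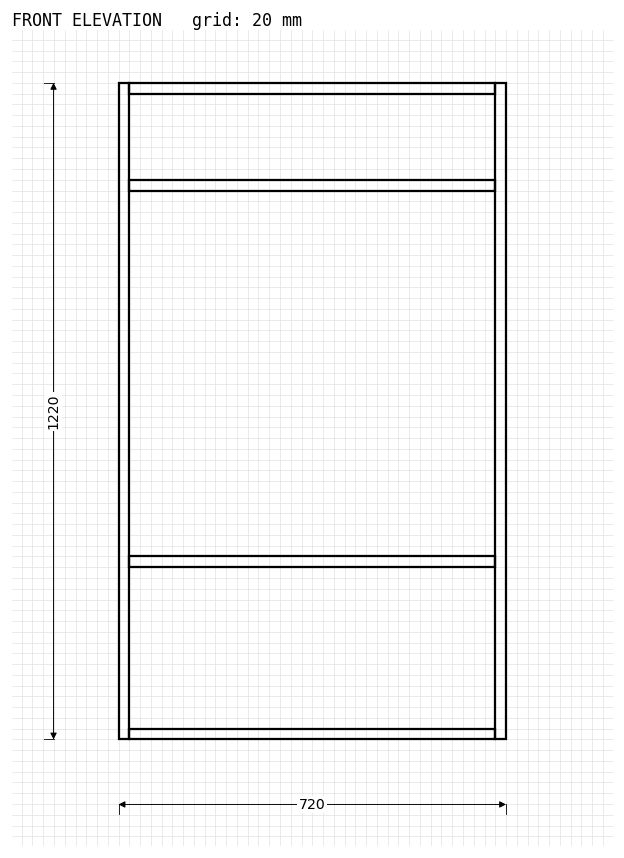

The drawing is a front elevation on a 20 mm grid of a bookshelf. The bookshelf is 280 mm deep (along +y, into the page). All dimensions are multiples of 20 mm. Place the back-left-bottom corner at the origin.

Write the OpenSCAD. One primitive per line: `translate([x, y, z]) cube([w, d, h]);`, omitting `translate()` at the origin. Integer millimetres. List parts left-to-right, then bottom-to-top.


cube([20, 280, 1220]);
translate([20, 0, 0]) cube([680, 280, 20]);
translate([20, 0, 320]) cube([680, 280, 20]);
translate([20, 0, 1020]) cube([680, 280, 20]);
translate([20, 0, 1200]) cube([680, 280, 20]);
translate([700, 0, 0]) cube([20, 280, 1220]);


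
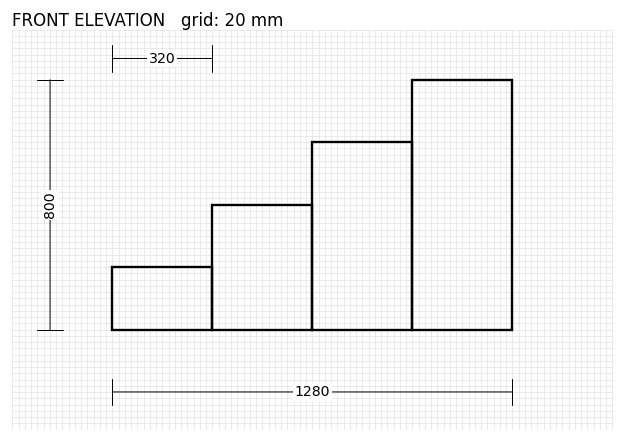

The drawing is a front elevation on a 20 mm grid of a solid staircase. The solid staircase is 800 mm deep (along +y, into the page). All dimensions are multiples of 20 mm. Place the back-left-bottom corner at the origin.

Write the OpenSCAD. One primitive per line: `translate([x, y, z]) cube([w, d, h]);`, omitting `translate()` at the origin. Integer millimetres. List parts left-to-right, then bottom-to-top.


cube([320, 800, 200]);
translate([320, 0, 0]) cube([320, 800, 400]);
translate([640, 0, 0]) cube([320, 800, 600]);
translate([960, 0, 0]) cube([320, 800, 800]);


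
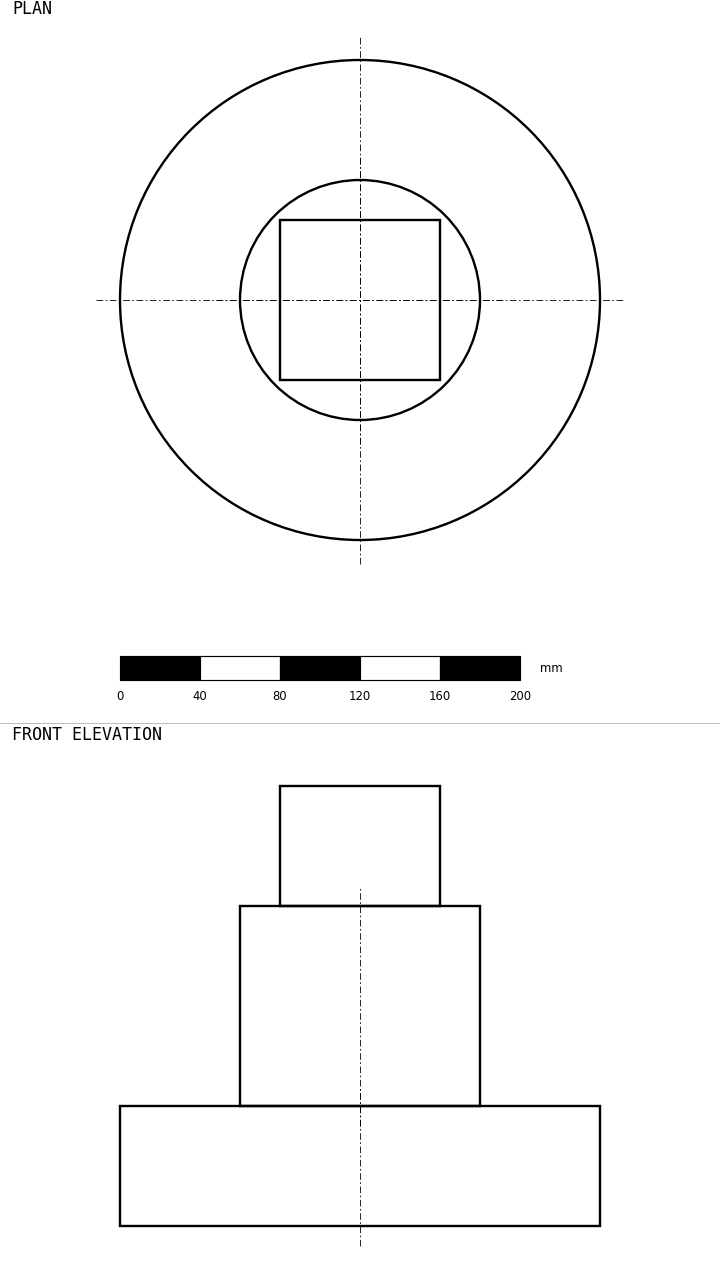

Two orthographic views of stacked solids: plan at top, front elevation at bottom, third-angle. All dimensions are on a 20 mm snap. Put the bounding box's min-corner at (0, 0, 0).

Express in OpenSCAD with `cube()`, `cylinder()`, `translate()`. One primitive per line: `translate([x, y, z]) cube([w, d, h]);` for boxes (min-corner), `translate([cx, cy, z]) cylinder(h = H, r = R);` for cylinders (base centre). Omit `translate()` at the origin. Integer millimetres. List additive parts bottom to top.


translate([120, 120, 0]) cylinder(h = 60, r = 120);
translate([120, 120, 60]) cylinder(h = 100, r = 60);
translate([80, 80, 160]) cube([80, 80, 60]);
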